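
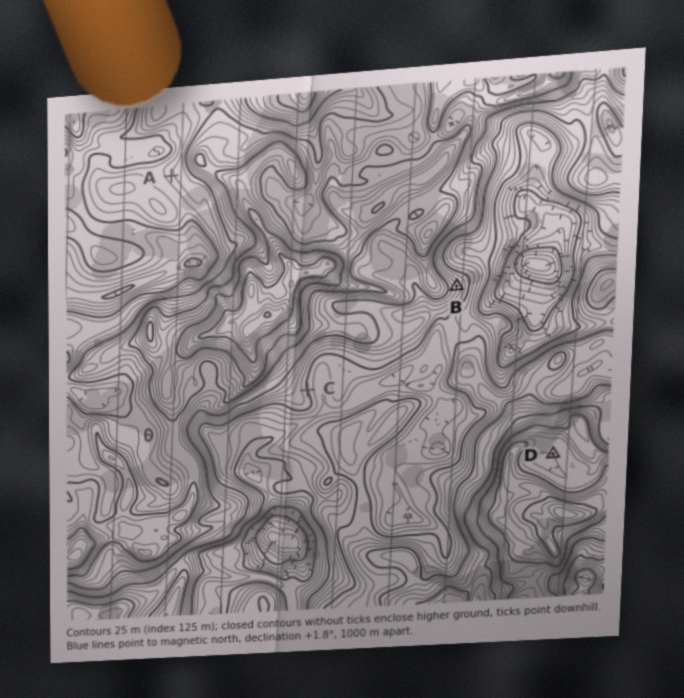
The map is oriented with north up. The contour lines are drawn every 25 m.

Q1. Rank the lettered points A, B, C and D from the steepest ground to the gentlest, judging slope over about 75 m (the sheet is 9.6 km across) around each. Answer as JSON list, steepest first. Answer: ["B", "C", "A", "D"]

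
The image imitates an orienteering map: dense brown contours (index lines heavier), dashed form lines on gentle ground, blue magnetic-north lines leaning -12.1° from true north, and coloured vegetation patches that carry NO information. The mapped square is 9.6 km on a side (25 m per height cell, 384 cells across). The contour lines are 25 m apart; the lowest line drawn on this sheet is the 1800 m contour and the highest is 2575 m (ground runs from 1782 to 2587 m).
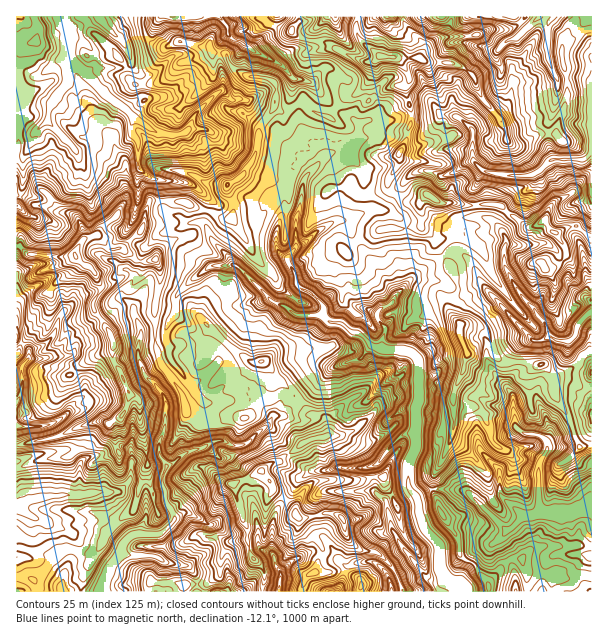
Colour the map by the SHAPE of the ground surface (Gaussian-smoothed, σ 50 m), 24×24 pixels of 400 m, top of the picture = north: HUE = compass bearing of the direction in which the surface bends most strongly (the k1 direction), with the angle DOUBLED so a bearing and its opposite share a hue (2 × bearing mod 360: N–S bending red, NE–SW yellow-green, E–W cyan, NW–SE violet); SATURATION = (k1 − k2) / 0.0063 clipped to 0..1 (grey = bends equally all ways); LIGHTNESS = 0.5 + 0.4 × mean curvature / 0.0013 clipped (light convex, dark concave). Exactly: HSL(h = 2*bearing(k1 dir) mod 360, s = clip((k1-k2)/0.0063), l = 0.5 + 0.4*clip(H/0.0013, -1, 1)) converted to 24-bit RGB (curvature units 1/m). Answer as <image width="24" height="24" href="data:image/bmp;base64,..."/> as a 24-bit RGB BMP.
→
<image width="24" height="24" href="data:image/bmp;base64,Qk32BgAAAAAAADYAAAAoAAAAGAAAABgAAAABABgAAAAAAMAGAAATCwAAEwsAAAAAAAAAAAAAjKm6ikyGwKVqJFJVW2Ki3O/vqrDe11/fmxi/gpUsRv8zVI3e5Y2yLIfg4/DbABXcyajuRxtgJA8W1fbYTChrocqNlaK1ioyxX5RcvJayX4Gp1paLGGJV9VAMghQfLms0tTqh2/TSLQAzRscXuMdEZi0mAPxMtvfh6wBgDwot2PjTKmNTw4XGxJ+yW56HlXtLbpCTemZTdU9Sy6aeRnchUF8LDlpN8tX2TA9+9+y7JAiR7eTTN1tj4PTPFCcMPgYkSOlaOAwqv+iuWXWgGkMos7WDgmKXo2mpbWc6V7Kpaq25dH+u5rzbhP+eGAcsOx4UgjOiy+t7LdHRz/PXOGzi1+vz4afqIk7/Gwky1fbakYy/ZQ41p1g0SHYpbl45T20+amxSWVlAb2ctNTkXEVIQ+frROQSaTnOf1+7036joueO4Gkww4ipKNIzsoz7w4/fUHAgr1+x6JA8Vy+K2UR+KEVeV7trJMkhSvJAyRrG2MTjJkzW4KMv43fmsADMeEvApjecaZIqy4qzF1326dWotLywEITwG9d8ABxgs9dvWP2uSwhVtse7ADTJhrInt4oi+/zPjwGX43provkuoCYt0wfGlmgD+061wFjMAKkwFIkgSu8N83cDnurfd3Z6vEWT/AQwy2Lyn4c+0NNvWIH1JugAMDholpuyw2oDWb8AwD0IZR3nM+W+84vLZAwM5jcCtgHKo1LDUOlytVoxHZrSKt0lu3nhvJ/UsBgwtslxW4dOXlc54GAkq9+fUadO2pIJQCR08xpemSm2NOjhW2vbVNAgpS++Ee0BlmH2Uf35tmpF9lsSwP2FcdHKr6r7u5bNZEgw8SH+d7tHBZahrNxFKeLxjssihWn2qCEt5Zps80WSmZ2G2xu+lQQxuUrzFq6aLXHd5gprEzOnSWkRXonBMDSwHJqAY3UyQYw1lHnyf8OTGPDSDm9He2dzxlbfj54O23yOCS9KaRINKp8p636jKHq64T0OEpnFxjcazTnZooqdknJbKpsLd5b/xZwQKmgFOko8qJWFV3u/MWo69VapbMjIBMxoADdQdSiqIS74tcUilsu2qczVkz8R+JjpPs9elfVRbWZJljdCZLg8FNycAhSAGo/+VAA8z6cXUUHiwx+e6pIO6YwA7kADn6vnOBX9oEVFz6H6XIEI46tuJL1JzgbFOOX5rl7NiqISngtiVMwAGV//9ZQYrg9SOwaC7HV9wRatCl6d9n55oVhYwMv+vagkw2/OraisXDUOzQVTwtNjlv+J6biJbrcfrXZWyN3EjYZMUOgQW1fbcHwIx3+zhnHuLcpmSm3egUX2Nc5Nkpo2AlNWCHgUx2+Pw36XmTnTr0fX6OEWc88/TjWDTj6LuMJoiqEuXkq27hSuOu9/IZBFWAKaJrthiuZ+9oFiQkXprWHtXebeIZV6MvcihDwtIVVsd5udnzxTfUAUEnH0hnvWwwCG5AIGa9b69ZkA9lVc5jJ3Ffa+CmUypAUeD5M2eZH9HWIhmsmWSwXt1bFs5SGI4eEg+V9nSp6fqi+6VP4TdMIHprOm+YUQuIDVK+uTRFFr/oZjgxiOO0G9bYntJf2mEIzSSzMWihnyecHCkZ7COmqXZ0934nbbzt8LvwKjeHzlM87bAKUPiMquzs3NoRDZaS3BQ5+aYPAA+HPqlbb/jcLjP9tXmWG94qHSLNXtblJJ4bEhkzZt1GoYnto4PgOY/MAoDKyUIDi0GN4UpujEqQ59Gs6J0WSFNe5l3rtZfHY96amw8l0xYai1IsHVEvJBygHV6eW2MbnlgXZiXbJO+2rKBsjpOsCmjdlfN2vHnvZ7QIDS0E6+ewbV3Jy+EiJ62l7SnpUCtcyUmysNDBzMefzQ1UsOky3+FZ4l9lGybeLGKUHtWRlxm4NyNM2dQeRc8H1Ifyuq6Z1qJ1bVyKx9NxreaLVRUeqp2kFZFeC42NJtYv3RA4UQvCZA4X0kW09Z0UmW7g2qxp3CJs2GIbT98vN2FYyUpVTBtxffUpEd7dX1qNUy3UUCOpK1gmFy5dntEbDZVd8WYq03Dx4DAg1NkOSDY2PDz1/H0LwQVWncoaEo8s2pQHmQ36iJDc9iHZufq2fHyliKvlryunxSZoFODt6CgaKapb0+bd6TEUCmXxpTGfY7lnKnk0vnnMAUDKwsIY71PnX/QfKTmrNzy2eDyrZXjjcbirYMrKB8LFHZR2Y+GfSDDek5PtK+Ef0mEVGOmv208XjVpXeWIib44KCkKNAAM8obAktPq9dbuXtndNhJAsuyALxdbrOF7gCcuXT7z+5ioXA26oNEZMVWkxJC9"/>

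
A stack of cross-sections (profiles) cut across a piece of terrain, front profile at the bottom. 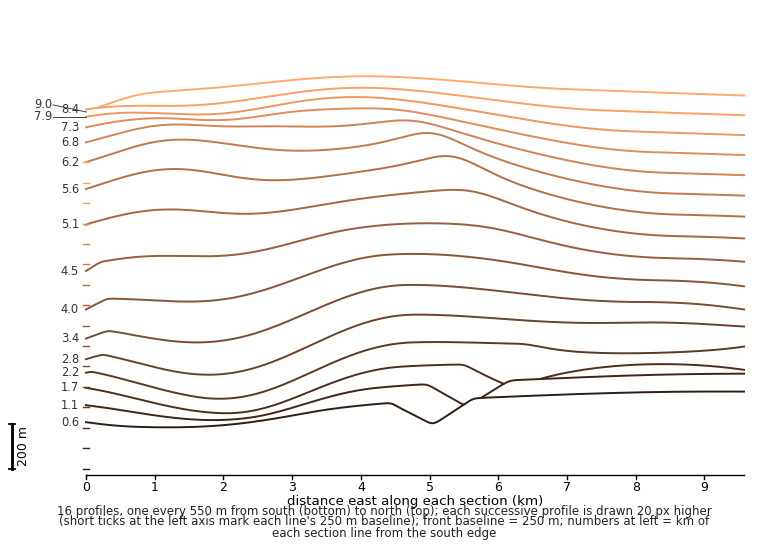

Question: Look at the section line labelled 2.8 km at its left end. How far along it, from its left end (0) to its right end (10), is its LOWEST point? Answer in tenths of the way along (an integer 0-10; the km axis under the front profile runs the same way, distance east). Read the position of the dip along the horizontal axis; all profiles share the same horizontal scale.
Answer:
2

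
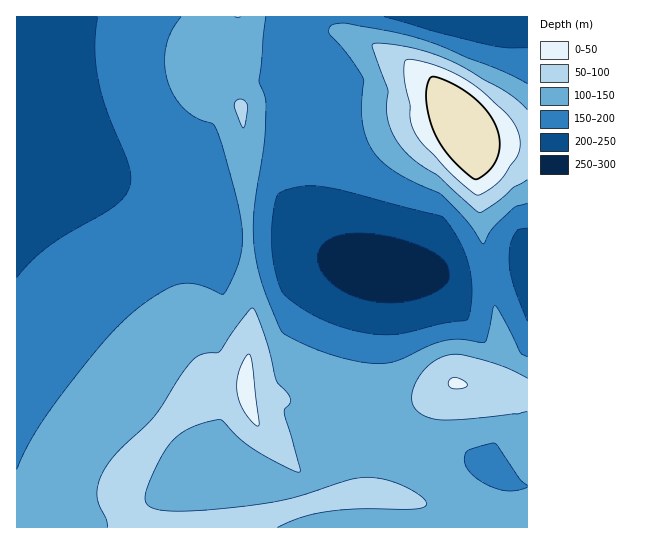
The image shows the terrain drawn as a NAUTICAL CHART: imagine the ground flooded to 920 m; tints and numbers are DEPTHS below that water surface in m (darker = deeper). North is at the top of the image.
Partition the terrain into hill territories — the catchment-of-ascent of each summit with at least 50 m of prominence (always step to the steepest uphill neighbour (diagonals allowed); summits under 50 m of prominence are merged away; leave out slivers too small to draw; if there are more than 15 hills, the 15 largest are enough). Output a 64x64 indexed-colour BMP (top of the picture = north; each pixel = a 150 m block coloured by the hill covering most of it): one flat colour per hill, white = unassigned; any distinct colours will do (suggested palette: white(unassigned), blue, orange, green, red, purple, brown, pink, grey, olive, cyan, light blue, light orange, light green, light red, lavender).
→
<image width="64" height="64" href="data:image/bmp;base64,Qk12CAAAAAAAAHYAAAAoAAAAQAAAAEAAAAABAAQAAAAAAAAIAAATCwAAEwsAABAAAAAAAAAA////ALR3HwAOf/8ALKAsACgn1gC9Z5QAS1aMAMJ34wB/f38AIr28AM++FwDox64AeLv/AIrfmACWmP8A1bDFABERERERERERERERERERERERERERERERERERERERERERERERERERERERERERERERERERERERERERERERERERERERERERERERERERERERERERERERERERERERERERERERERERERERERERERERERERERERERERERERERERERERERERERERERERERERERERERERERERERERERERERERERERERERERERERERERERERERERERERERERERERERERERERERFBERERERERERERERERERERERERERERERERERERERERREERERERERERERERERERERERERERERERERERERERERREQRERERERERERERERERERERERERERERERERERERERRERBERERERERERERERERERERERERERERERERFEREREREREERERERERERERERERERERERERERERERERREREREREREQRERERERERERERERERERERERERERERERRERERERERERBERERERERERERERERERERERERERERERFEREREREREREERERERERERERERERERERERERERERERFEREREREREREQREREREREREREREREREREREREREREREURERERERERERBERERERERERERERERERERERERERERERREREREREREREERERERERERERERERERERERERERERERREREREREREREQRERERERERERERERERERERERERERERFERERERERERERBEREREREREREREREREREREREREREREUREREREREREREERERERERERERERERERERERERERERERREREREREREREQRERERERERERERERERERERERERERERFERERERERERERBEREREREREREREREREREREREREREREUREREREREREREERERERERERERERERERERERERERERERREREREREREREQRERERERERERERERERERERERERERERFERERERERERERBEREREREREREREREREREREREREREREUREREREREREREERERERERERERERERERERERERERERERFEREREREREREQREREREREREREREREREREREREREREREURERERERERERBERERERERERERERERERERERERERERERREREREREREREERERERERERERERERERERERERERERERFEREREREREREQREREREREREREREREREREREREREREREURERERERERERBERERERERERERERERERERERERERERERREREREREREREERERERERERERERERERERERERERERERFERERCIiREREQREREREREREREREREREREREREREREREiIiIiIiIiIiJBEREREREREREREREREREREREREREiIiIiIiIiIiIiIiERERERERERERERERERERERERETMiIiIiIiIiIiIiIiIREREREREREREREREREREREREzMiIiIiIiIiIiIiIiIhERERERERERERERERERERETMzMiIiIiIiIiIiIiIiIiEREREREREREREREREzMzMzMzMiIiIiIiIiIiIiIiIiIRERERERERERERERETMzMzMzMyIiIiIiIiIiIiIiIiIhERERERERERERERERMzMzMzMzIiIiIiIiIiIiIiIiIiERERERERERERERETMzMzMzMzIiIiIiIiIiIiIiIiIiIRERERERERERETMzMzMzMzMzMiIiIiIiIiIiIiIiIiIhERERERERETMzMzMzMzMzMzMyIiIiIiIiIiIiIiIiIiERERERERMzMzMzMzMzMzMzMzIiIiIiIiIiIiIiIiIiIRERERETMzMzMzMzMzMzMzMzMiIiIiIiIiIiIiIiIiIhEREREzMzMzMzMzMzMzMzMzMyIiIiIiIiIiIiIiIiIiERERMzMzMzMzMzMzMzMzMzMzIiIiIiIiIiIiIiIiIiIiIiMzMzMzMzMzMzMzMzMzMzMiIiIiIiIiIiIiIiIiIiIiIzMzMzMzMzMzMzMzMzMzMyIiIiIiIiIiIiIiIiIiIiIjMzMzMzMzMzMzMzMzMzMzIiIiIiIiIiIiIiIiIiIiIiMzMzMzMzMzMzMzMzMzMzMyIiIiIiIiIiIiIiIiIiIiIzMzMzMzMzMzMzMzMzMzMzIiIiIiIiIiIiIiIiIiIiIjMzMzMzMzMzMzMzMzMzMzMiIiIiIiIiIiIiIiIiIiIjMzMzMzMzMzMzMzMzMzMzMyIiIiIiIiIiIiIiIiIiIiMzMzMzMzMzMzMzMzMzMzMzMiIiIiIiIiIiIiIiIiIiIzMzMzMzMzMzMzMzMzMzMzMyIiIiIiIiIiIiIiIiIiIjMzMzMzMzMzMzMzMzMzMzMzIiIiIiIiIiIiIiIiIiIiMzMzMzMzMzMzMzMzMzMzMzMiIiIiIiIiIiIiIiIiIiIzMzMzMzMzMzMzMzMzMzMzMiIiIiIiIiIiIiIiIiIiIjMzMzMzMzMzMzMzMzMzMzMiIiIiIiIiIiIiIiIiIiIiIzMzMzMzMzMzMzMzMzMzMiIiIiIiIiIiIiIiIiIiIiIjMzMzMzMzMzMzMzMzMzMyIiIiIiIiIiIiIiIiIiIiIiMzMzMzMzMzMzMzMzMzMyIiIiIiIiIiIiIiIiIiIiIiIzMzMzMzMzMzMzMzMzMzIiIiIiIiIiIiIiIiIiIi"/>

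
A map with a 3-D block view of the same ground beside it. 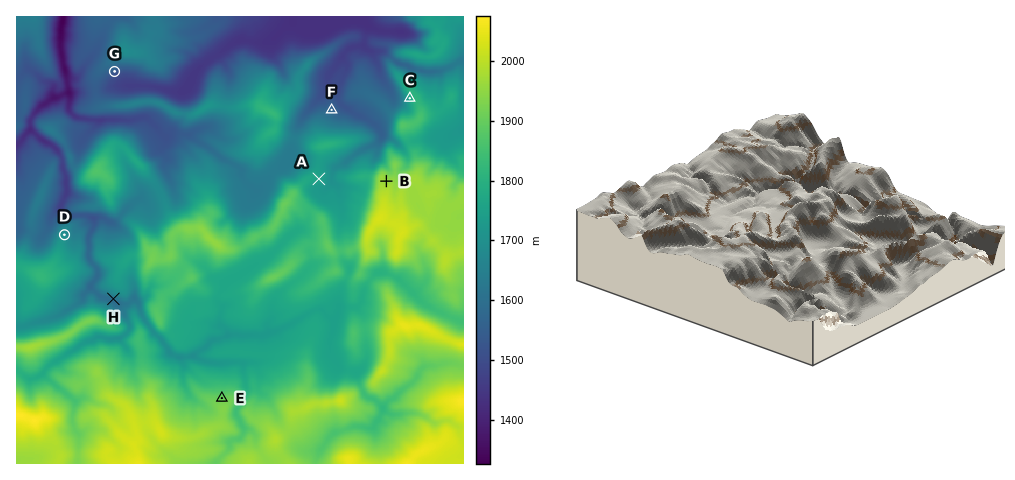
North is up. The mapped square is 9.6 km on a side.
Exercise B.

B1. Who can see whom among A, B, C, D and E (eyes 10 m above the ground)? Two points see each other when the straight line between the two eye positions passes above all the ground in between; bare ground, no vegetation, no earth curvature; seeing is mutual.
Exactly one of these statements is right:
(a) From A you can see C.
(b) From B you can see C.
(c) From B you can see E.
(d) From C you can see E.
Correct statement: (a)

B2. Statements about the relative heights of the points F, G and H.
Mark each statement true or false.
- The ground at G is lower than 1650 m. true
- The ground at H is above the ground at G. true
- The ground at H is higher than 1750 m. false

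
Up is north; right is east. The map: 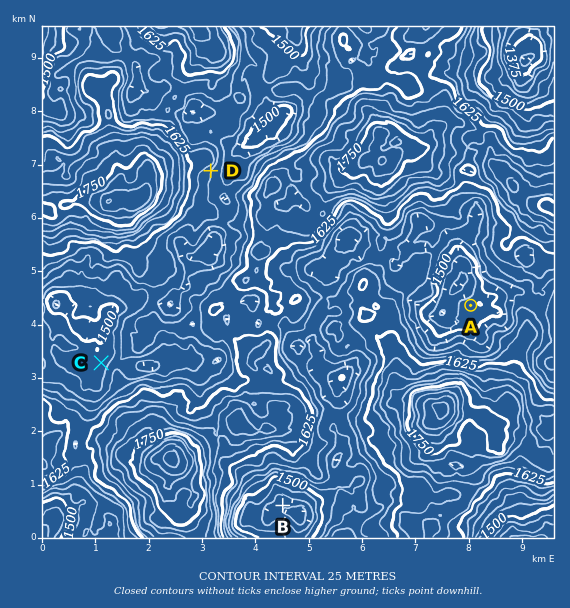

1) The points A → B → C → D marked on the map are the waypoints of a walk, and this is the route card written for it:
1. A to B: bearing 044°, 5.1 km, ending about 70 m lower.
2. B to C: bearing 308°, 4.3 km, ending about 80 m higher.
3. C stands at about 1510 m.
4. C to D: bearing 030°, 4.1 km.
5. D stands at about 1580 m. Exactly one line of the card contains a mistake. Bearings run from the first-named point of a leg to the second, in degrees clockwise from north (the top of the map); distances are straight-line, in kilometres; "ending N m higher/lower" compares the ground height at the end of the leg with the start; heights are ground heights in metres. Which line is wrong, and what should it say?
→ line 1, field bearing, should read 223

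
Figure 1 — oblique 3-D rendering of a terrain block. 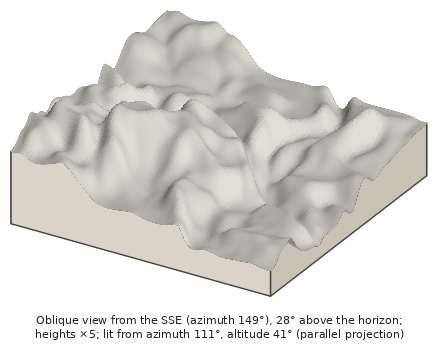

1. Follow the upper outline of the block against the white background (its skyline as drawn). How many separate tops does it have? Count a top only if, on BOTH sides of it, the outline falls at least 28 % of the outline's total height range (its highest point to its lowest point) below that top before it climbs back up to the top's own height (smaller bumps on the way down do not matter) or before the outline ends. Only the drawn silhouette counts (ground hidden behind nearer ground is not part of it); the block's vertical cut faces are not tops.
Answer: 1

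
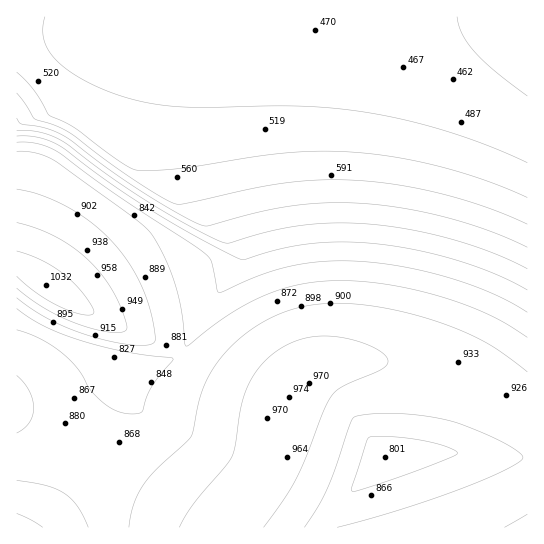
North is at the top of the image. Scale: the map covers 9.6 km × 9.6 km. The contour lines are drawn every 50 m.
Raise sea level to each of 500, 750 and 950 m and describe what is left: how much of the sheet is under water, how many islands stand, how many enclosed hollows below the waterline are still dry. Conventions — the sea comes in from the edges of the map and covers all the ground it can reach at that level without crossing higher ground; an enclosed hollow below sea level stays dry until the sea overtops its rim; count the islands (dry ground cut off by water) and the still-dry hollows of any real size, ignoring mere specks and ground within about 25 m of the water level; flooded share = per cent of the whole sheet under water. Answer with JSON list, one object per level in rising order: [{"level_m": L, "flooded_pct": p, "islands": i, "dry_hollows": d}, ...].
[{"level_m": 500, "flooded_pct": 18, "islands": 0, "dry_hollows": 0}, {"level_m": 750, "flooded_pct": 41, "islands": 0, "dry_hollows": 0}, {"level_m": 950, "flooded_pct": 91, "islands": 0, "dry_hollows": 0}]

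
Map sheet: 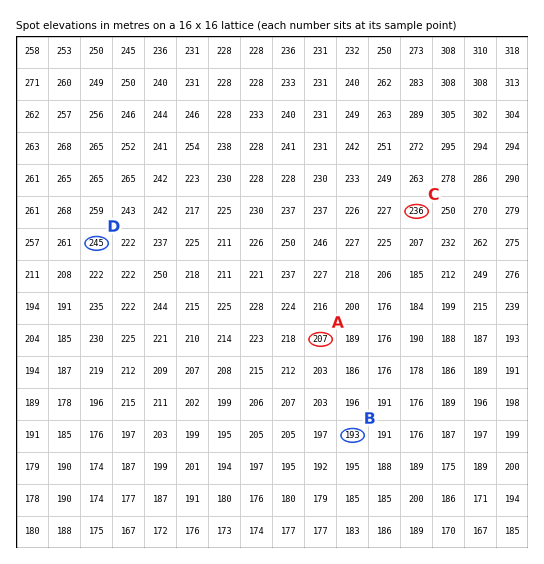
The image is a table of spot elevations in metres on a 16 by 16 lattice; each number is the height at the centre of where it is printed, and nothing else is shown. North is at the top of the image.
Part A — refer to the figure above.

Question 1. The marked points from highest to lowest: D C A B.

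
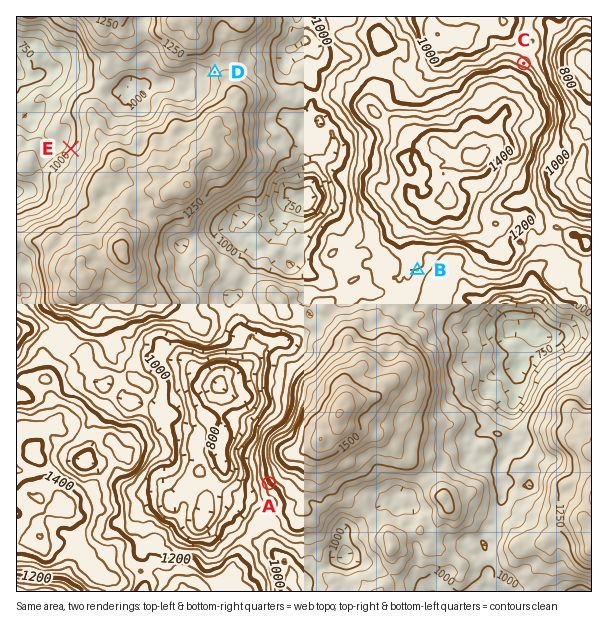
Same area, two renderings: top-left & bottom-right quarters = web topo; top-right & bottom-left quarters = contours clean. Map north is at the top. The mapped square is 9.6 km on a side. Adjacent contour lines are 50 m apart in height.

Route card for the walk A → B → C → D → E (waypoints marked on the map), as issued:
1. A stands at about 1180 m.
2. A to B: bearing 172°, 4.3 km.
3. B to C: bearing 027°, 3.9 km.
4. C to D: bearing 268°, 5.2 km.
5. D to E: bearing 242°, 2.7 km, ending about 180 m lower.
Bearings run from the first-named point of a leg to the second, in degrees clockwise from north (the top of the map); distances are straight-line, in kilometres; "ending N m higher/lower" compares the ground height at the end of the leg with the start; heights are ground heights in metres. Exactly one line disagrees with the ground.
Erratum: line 2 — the bearing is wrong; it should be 035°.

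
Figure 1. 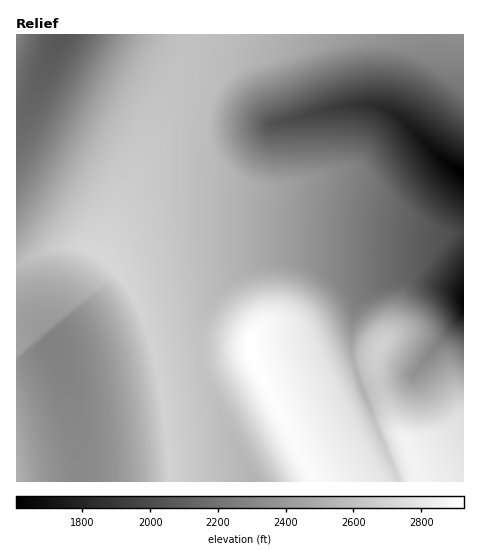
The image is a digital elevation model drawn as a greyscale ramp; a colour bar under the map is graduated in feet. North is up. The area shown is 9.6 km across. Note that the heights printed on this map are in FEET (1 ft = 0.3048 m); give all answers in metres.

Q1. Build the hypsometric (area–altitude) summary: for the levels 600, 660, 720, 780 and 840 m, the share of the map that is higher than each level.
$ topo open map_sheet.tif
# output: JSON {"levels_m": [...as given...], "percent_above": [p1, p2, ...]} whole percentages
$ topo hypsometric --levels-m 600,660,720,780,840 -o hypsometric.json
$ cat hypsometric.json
{"levels_m": [600, 660, 720, 780, 840], "percent_above": [95, 85, 65, 43, 11]}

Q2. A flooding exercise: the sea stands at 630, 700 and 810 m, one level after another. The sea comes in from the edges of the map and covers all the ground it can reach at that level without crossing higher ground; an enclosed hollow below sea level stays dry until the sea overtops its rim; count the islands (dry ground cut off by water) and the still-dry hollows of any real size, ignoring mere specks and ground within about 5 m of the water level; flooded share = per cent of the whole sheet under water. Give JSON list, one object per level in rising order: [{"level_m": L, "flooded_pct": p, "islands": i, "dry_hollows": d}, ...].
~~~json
[{"level_m": 630, "flooded_pct": 9, "islands": 0, "dry_hollows": 0}, {"level_m": 700, "flooded_pct": 24, "islands": 0, "dry_hollows": 1}, {"level_m": 810, "flooded_pct": 80, "islands": 1, "dry_hollows": 0}]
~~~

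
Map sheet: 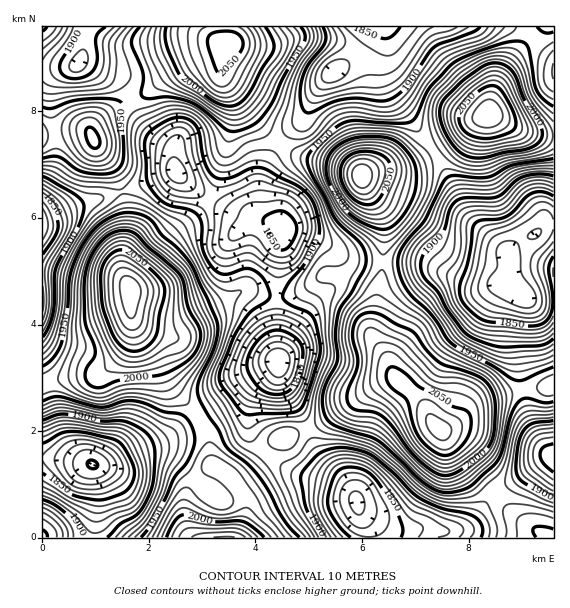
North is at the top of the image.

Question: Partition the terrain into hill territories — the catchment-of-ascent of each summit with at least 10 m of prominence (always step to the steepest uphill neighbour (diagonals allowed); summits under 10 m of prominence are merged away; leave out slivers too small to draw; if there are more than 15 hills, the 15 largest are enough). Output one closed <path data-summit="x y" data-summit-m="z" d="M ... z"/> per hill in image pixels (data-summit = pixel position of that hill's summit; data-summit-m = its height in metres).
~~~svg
<path data-summit="131 289" data-summit-m="2096" d="M176 171l-32 14-76 24-26 11 1 238 21 1 28 6 15 0 8-3 26-15 22-6 41-22 35-22 13-14 19-12 7-8-1-83 6-49-1-3-22-10-16 0-8-3-40-25z"/><path data-summit="440 429" data-summit-m="2074" d="M319 241l-4 0 12 6 6 9-2 28-22 27-31 49 4 23 19 30 16 38 33 36 9 22 6 6 26 14 12 2 14-2 35 2 16-5 9-9 16-24 20-11 30-21 11-4-9-9-14-24-10-43-4-44 6-40-18-11-32-3-46-20-78-4z"/><path data-summit="361 176" data-summit-m="2088" d="M383 26l-11 0-3 13-7 10-39 32-10 16-10 23-18 16-11 15-12 26 0 36 7 8 11 5 3 5-6 49 0 64 2 15 30-48 20-22 4-10 0-23-3-5-22-14 16 6 25 16 78 4 46 20 28 2 10 3-2-4 1-25-3-6-41-40-28-56-27-38-14-18-10-17-2-7 1-42z"/><path data-summit="227 47" data-summit-m="2059" d="M371 26l-280 0-5 10-3 17-4 10 41 19 6 6 12 27 9 13 26 20 1 20 3 5 14 13 45 29 32 6-7-12 0-25 8-24 16-24 18-16 10-23 10-16 39-32 7-10z"/><path data-summit="488 115" data-summit-m="2079" d="M512 26l-129 1 3 8-1 42 9 20 44 60 28 56 42 42 1-3 12-11 15-7 8-8 10-2 0-165-26-25z"/><path data-summit="227 537" data-summit-m="2041" d="M276 366l-24 17-19 18-29 18-41 22-22 6-26 15-8 3-14 0 4 20 0 27-4 25 275 1 1-6-8-16-4-16-6-7-16-10-34-8-12-5-24-16-12-14-4-9 1-27 5-12 20-20z"/><path data-summit="93 139" data-summit-m="2003" d="M84 63l-5 0-8 4-29 4 1 148 25-10 76-24 31-14-2-23-26-20-9-13-12-27-6-6-15-5z"/><path data-summit="551 537" data-summit-m="1953" d="M553 458l-10 3-30 21-20 11-16 24-9 9-9 4-64 0-30-15-5-5-1 2 8 16 2 10 184 0z"/><path data-summit="285 437" data-summit-m="1938" d="M279 366l-4 6-20 20-4 8-2 9 0 22 4 9 12 14 24 16 12 5 34 8 18 12 1-2-8-12-20-18-9-12-16-38-19-30z"/><path data-summit="553 385" data-summit-m="1966" d="M525 297l-2 0-6 40 4 44 10 43 14 24 8 7 1-154-19 0z"/><path data-summit="43 537" data-summit-m="1952" d="M52 458l-10 1 0 78 50 1 5-26 0-27-3-18-3-4z"/><path data-summit="43 27" data-summit-m="1952" d="M89 26l-46 0-1 43 9 1 25-4 6-9z"/>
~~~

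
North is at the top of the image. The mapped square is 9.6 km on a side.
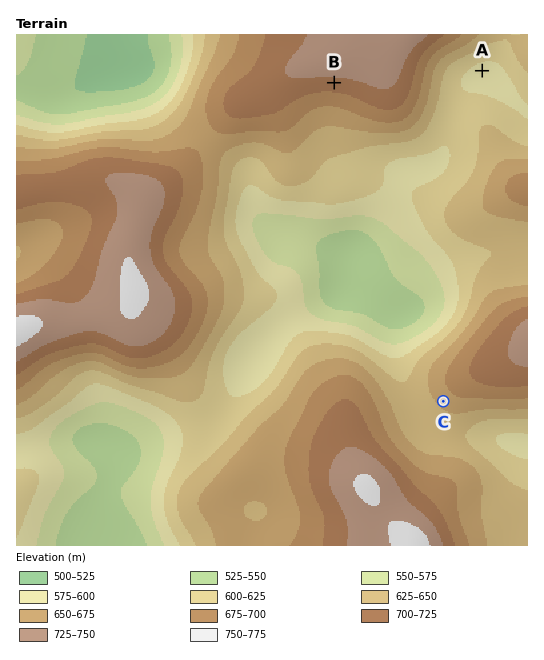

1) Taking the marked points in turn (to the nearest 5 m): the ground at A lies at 590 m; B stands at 715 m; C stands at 660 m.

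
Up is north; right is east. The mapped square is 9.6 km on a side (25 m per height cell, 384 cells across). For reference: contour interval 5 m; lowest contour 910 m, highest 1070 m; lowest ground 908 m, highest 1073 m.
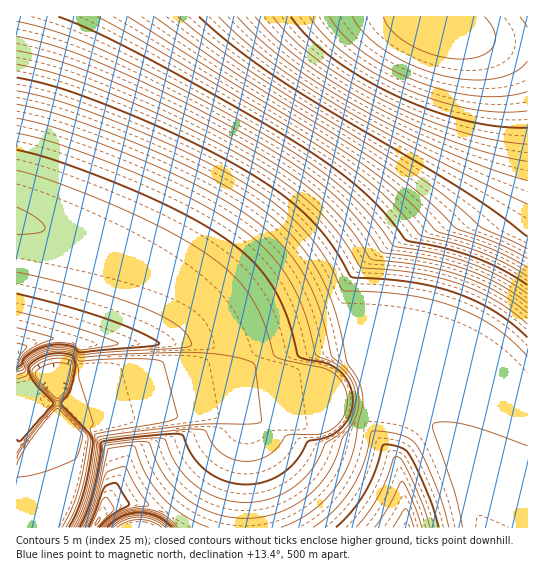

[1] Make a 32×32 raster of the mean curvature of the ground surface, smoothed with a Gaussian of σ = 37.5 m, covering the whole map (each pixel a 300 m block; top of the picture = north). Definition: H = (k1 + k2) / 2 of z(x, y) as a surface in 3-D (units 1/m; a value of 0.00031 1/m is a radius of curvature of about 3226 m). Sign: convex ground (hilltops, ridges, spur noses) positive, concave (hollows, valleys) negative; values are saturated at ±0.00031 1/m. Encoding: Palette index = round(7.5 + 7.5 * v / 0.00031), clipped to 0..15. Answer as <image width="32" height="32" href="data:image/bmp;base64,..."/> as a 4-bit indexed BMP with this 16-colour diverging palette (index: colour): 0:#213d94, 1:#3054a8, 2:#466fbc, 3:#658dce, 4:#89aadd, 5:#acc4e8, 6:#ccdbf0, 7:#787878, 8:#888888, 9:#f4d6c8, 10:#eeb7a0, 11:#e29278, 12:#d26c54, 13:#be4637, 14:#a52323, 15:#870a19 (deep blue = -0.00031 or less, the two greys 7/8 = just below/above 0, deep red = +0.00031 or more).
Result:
<image width="32" height="32" href="data:image/bmp;base64,Qk12AgAAAAAAAHYAAAAoAAAAIAAAACAAAAABAAQAAAAAAAACAAATCwAAEwsAABAAAAAAAAAAlD0hAKhUMAC8b0YAzo1lAN2qiQDoxKwA8NvMAHh4eACIiIgAyNb0AKC37gB4kuIAVGzSADdGvgAjI6UAGQqHAHdSzwAMp3d3d3d3d5d3d3d4c1/v6Xd3d3d3d3iXd3d3eHQ+h3d3d3d3d3d4l3d3eHeGPYd3d3d3d3d3eJd3eIg3hy2Yd3d3d3d3d3mHd3eHpYcdm7uYd3eIiJeYh3d3iKZjxVREZ3d3dnVah3d3d4iMbYd3d3d3d4iHSXd3d3iIfAuHeHd3iHh3h0qIiId4h4B2d3d4h3d3d3VLiId3h3eREVREVVZ3d3iIqHd3d3d3zc3cy7qpiHd3d4h3d3d3d3iId3d3d3d3d3eId3d3d3d3d3d3d3d3d3d3h3d3d3d3d3d3d3d3d3d3d4d3d3d3d3d3d3d3d3d3d3eHd3d3d3d3d3d3d3d3d3d3eId3d3d4d3d3d3d3d3d3d3eJh3d4iHd3d3d3d3d3d3d3eImZiIh3d3d3d3d3d3d3d3d3eIh3d3d3d3d3d3d3d3d3d3d3d3d3d3d3d3d3d3d3d3d3d3d3d3d3d3d3d3d3d3d3d3d3d3d3d3d3d3d3d3d3d3d3iHd3d3d3d3d3d3d3d4iIiIh3d3d3d3d3d3d3eIiIiIiId3d3d3d3d3d3iIiIiIiIiHd3d3d3d3eIiIiIiIiIiIh3d3iIiIiIiIiIiIiIiIiId3eIiIiIiIiIiIiIiIiIiIiIiIiIiIiIiIiIiIiIiIiIiIiIiIiIiIiIiIiIiIiI"/>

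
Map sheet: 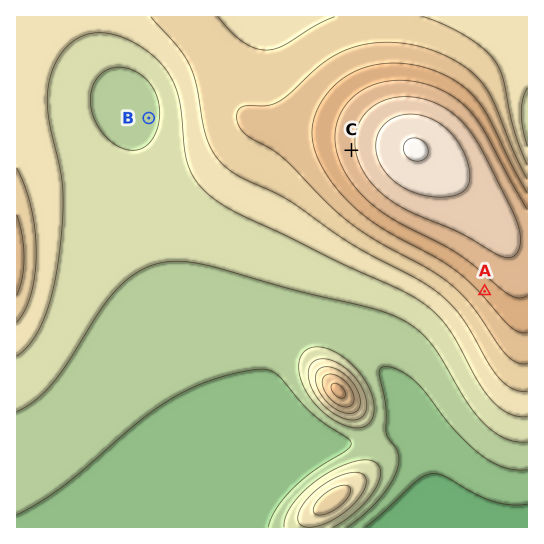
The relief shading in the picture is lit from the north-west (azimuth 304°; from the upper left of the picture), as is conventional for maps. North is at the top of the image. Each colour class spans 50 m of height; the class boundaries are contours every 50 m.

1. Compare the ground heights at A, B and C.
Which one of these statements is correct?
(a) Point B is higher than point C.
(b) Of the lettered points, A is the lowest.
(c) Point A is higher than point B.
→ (c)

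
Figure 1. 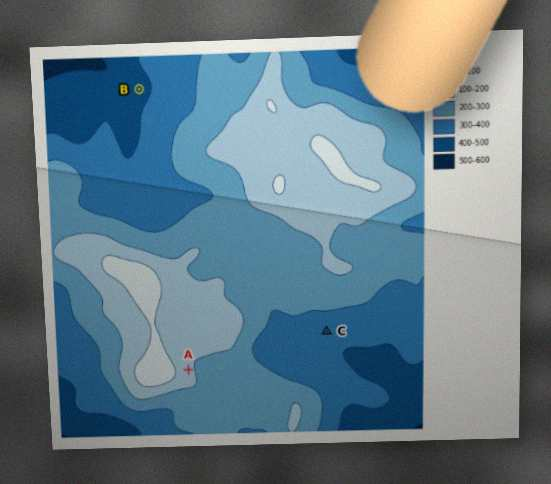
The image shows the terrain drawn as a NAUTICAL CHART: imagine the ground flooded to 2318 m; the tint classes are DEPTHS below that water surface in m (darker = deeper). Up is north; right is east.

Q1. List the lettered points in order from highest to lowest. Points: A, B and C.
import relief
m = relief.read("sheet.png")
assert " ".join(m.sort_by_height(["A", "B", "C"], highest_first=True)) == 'A C B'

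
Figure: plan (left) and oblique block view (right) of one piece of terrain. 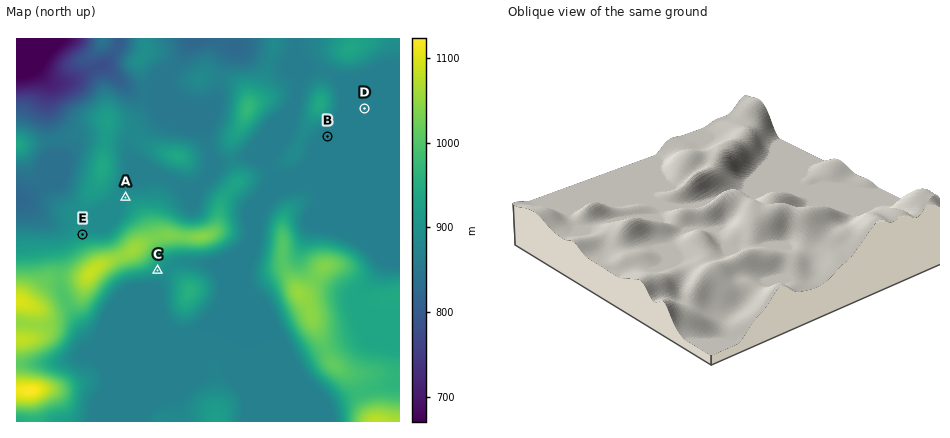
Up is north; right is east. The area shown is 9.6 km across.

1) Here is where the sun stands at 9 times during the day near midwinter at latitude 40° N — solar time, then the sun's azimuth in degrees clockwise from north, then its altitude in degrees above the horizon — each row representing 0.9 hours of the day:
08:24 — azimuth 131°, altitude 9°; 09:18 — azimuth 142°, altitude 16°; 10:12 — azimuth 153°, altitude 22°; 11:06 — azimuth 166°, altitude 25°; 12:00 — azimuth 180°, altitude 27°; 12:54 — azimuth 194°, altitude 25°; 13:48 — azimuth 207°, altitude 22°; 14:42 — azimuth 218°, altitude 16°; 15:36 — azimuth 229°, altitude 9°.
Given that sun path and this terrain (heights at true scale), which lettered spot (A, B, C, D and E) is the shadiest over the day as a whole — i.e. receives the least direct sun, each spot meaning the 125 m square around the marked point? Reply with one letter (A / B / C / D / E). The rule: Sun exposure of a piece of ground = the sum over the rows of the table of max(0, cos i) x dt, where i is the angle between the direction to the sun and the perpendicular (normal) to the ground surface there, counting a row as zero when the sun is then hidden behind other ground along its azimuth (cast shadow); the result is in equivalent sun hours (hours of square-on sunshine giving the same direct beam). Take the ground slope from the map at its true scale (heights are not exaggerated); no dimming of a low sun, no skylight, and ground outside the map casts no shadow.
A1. E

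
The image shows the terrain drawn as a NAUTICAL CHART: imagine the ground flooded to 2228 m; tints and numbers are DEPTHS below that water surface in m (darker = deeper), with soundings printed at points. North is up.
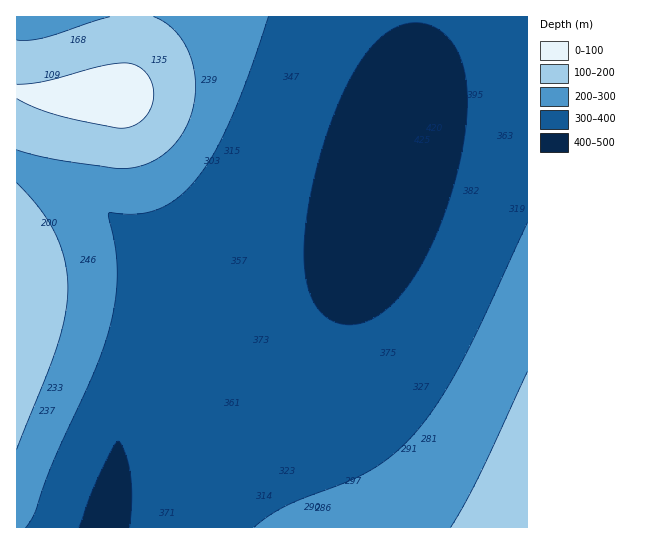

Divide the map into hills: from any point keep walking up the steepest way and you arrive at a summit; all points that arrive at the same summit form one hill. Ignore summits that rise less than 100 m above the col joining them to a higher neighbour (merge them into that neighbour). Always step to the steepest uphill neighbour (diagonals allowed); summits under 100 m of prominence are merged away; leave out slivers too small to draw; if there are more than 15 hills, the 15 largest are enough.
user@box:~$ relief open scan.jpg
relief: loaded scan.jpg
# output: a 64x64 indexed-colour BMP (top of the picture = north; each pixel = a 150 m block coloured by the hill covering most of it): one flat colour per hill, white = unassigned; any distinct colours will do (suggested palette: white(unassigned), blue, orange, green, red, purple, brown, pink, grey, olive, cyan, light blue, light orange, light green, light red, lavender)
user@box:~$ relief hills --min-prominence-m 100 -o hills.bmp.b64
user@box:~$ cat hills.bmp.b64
<image width="64" height="64" href="data:image/bmp;base64,Qk12CAAAAAAAAHYAAAAoAAAAQAAAAEAAAAABAAQAAAAAAAAIAAATCwAAEwsAABAAAAAAAAAA////ALR3HwAOf/8ALKAsACgn1gC9Z5QAS1aMAMJ34wB/f38AIr28AM++FwDox64AeLv/AIrfmACWmP8A1bDFADMzMzMzERERERERERERERERERERERERERERERERERERMzMzMzMREREREREREREREREREREREREREREREREREREzMzMzMxERERERERERERERERERERERERERERERERERETMzMzMzMRERERERERERERERERERERERERERERERERERMzMzMzMxEREREREREREREREREREREREREREREREREREzMzMzMzERERERERERERERERERERERERERERERERERETMzMzMzMxERERERERERERERERERERERERERERERERERMzMzMzMzEREREREREREREREREREREREREREREREREREzMzMzMzMRERERERERERERERERERERERERERERERERETMzMzMzMxERERERERERERERERERERERERERERERERERMzMzMzMzMREREREREREREREREREREREREREREREREREzMzMzMzMxERERERERERERERERERERERERERERERERETMzMzMzMzMRERERERERERERERERERERERERERERERERMzMzMzMzMyEREREREREREREREREREREREREREREREREzMzMzMzMzIhERERERERERERERERERERERERERERERETMzMzMzMzMiIhERERERERERERERERERERERERERERERMzMzMzMzMyIiIhEREREREREREREREREREREREREREREzMzMzMzMzMiIiIhERERERERERERERERERERERERERETMzMzMzMzMyIiIiIhERERERERERERERERERERERERERMzMzMzMzMzIiIiIiIhEREREREREREREREREREREREREzMzMzMzMzMiIiIiIiIhERERERERERERERERERERERETMzMzMzMzMyIiIiIiIiIhERERERERERERERERERERERMzMzMzMzMzMiIiIiIiIiIhEREREREREREREREREREREzMzMzMzMzMyIiIiIiIiIiIRERERERERERERERERERETMzMzMzMzMzIiIiIiIiIiIiIRERERERERERERERERERMzMzMzMzMzMiIiIiIiIiIiIiEREREREREREREREREREzMzMzMzMzMyIiIiIiIiIiIiIhERERERERERERERERETMzMzMzMzMzIiIiIiIiIiIiIiIhERERERERERERERERMzMzMzMzMzMiIiIiIiIiIiIiIiIREREREREREREREREzMzMzMzMzMiIiIiIiIiIiIiIiIhERERERERERERERETMzMzMzMzMyIiIiIiIiIiIiIiIiIRERERERERERERERMzMzMzMzMzIiIiIiIiIiIiIiIiIiEREREREREREREREzMzMzMzMzMiIiIiIiIiIiIiIiIiIRERERERERERERETMzMzMzMzMyIiIiIiIiIiIiIiIiIiERERERERERERERMzMzMzMzMyIiIiIiIiIiIiIiIiIiIREREREREREREREzMzMzMzMzIiIiIiIiIiIiIiIiIiIiERERERERERERETMzMzMzMzIiIiIiIiIiIiIiIiIiIiIRERERERERERERMzMzMzMzMiIiIiIiIiIiIiIiIiIiIhEREREREREREREzMzMzMzMiIiIiIiIiIiIiIiIiIiIiIRERERERERERETMzMzMzMyIiIiIiIiIiIiIiIiIiIiIhERERERERERERMzMzMzMiIiIiIiIiIiIiIiIiIiIiIiEREREREREREREzMzMzIiIiIiIiIiIiIiIiIiIiIiIiIhERERERERERETMzMyIiIiIiIiIiIiIiIiIiIiIiIiIiERERERERERERMzMiIiIiIiIiIiIiIiIiIiIiIiIiIiIREREREREREREzIiIiIiIiIiIiIiIiIiIiIiIiIiIiIhERERERERERESIiIiIiIiIiIiIiIiIiIiIiIiIiIiIiIRERERERERERIiIiIiIiIiIiIiIiIiIiIiIiIiIiIiIhEREREREREREiIiIiIiIiIiIiIiIiIiIiIiIiIiIiIiERERERERERESIiIiIiIiIiIiIiIiIiIiIiIiIiIiIiIRERERERERERIiIiIiIiIiIiIiIiIiIiIiIiIiIiIiIiEREREREREREiIiIiIiIiIiIiIiIiIiIiIiIiIiIiIiIRERERERERESIiIiIiIiIiIiIiIiIiIiIiIiIiIiIiIhERERERERERIiIiIiIiIiIiIiIiIiIiIiIiIiIiIiIiIREREREREREiIiIiIiIiIiIiIiIiIiIiIiIiIiIiIiIhERERERERESIiIiIiIiIiIiIiIiIiIiIiIiIiIiIiIiERERERERERIiIiIiIiIiIiIiIiIiIiIiIiIiIiIiIiIhEREREREREiIiIiIiIiIiIiIiIiIiIiIiIiIiIiIiIiIRERERERESIiIiIiIiIiIiIiIiIiIiIiIiIiIiIiIiIiERERERERIiIiIiIiIiIiIiIiIiIiIiIiIiIiIiIiIiIhEREREREiIiIiIiIiIiIiIiIiIiIiIiIiIiIiIiIiIiIRERERESIiIiIiIiIiIiIiIiIiIiIiIiIiIiIiIiIiIiERERERIiIiIiIiIiIiIiIiIiIiIiIiIiIiIiIiIiIiIiEREREiIiIiIiIiIiIiIiIiIiIiIiIiIiIiIiIiIiIiIiIRESIiIiIiIiIiIiIiIiIiIiIiIiIiIiIiIiIiIiIiIiIi"/>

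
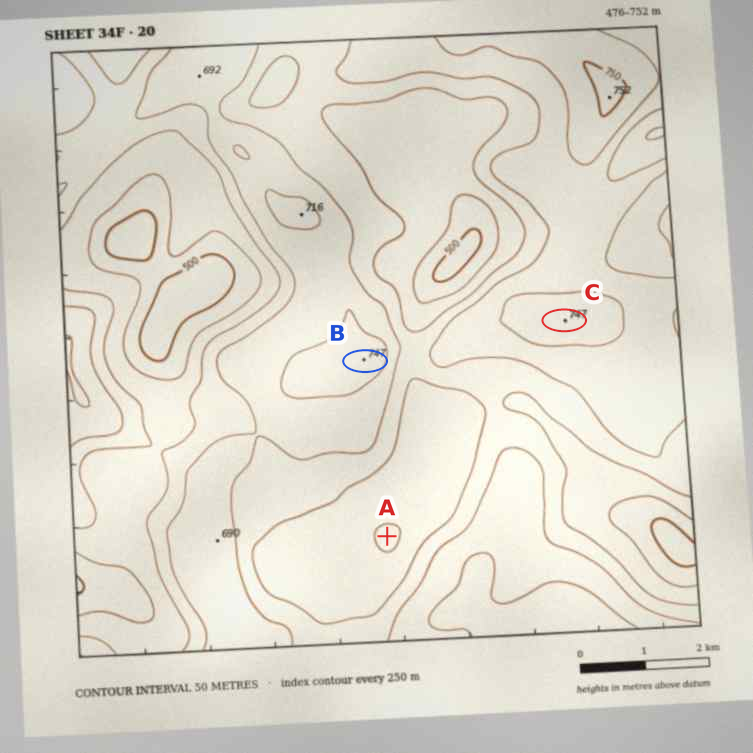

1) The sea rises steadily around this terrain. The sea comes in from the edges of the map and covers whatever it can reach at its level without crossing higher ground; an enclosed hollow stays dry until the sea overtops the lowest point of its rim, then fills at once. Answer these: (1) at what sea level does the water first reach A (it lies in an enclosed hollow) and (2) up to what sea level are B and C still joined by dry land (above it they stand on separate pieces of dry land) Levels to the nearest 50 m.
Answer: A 600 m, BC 650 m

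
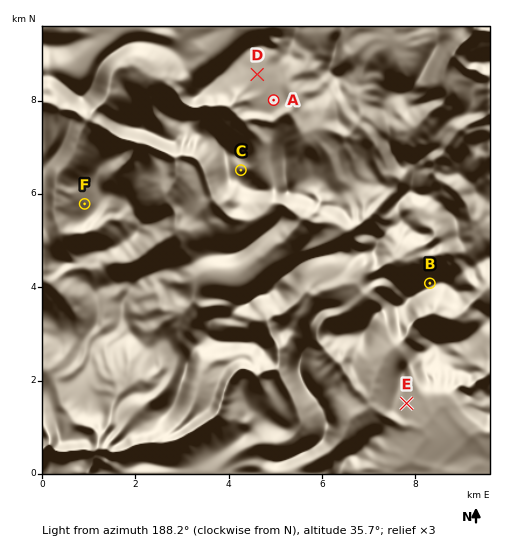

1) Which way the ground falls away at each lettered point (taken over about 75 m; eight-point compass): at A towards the W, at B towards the NW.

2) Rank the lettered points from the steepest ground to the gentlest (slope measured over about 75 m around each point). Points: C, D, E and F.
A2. F C E D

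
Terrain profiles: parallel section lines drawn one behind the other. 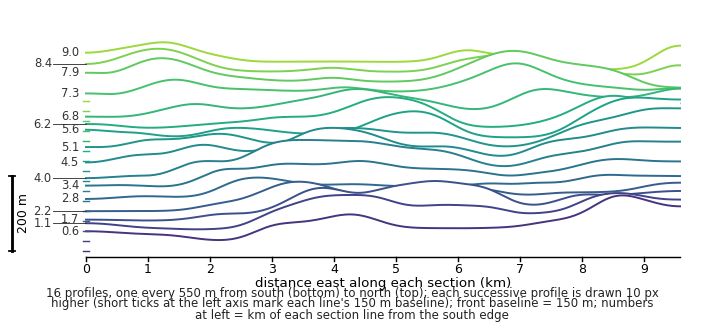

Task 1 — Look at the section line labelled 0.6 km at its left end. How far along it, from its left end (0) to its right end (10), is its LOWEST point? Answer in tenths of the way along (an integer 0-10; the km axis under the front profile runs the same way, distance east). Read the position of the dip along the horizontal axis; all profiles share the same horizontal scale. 2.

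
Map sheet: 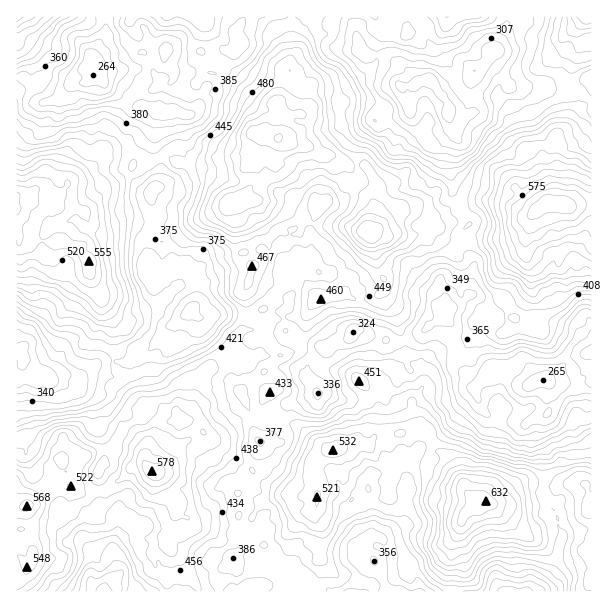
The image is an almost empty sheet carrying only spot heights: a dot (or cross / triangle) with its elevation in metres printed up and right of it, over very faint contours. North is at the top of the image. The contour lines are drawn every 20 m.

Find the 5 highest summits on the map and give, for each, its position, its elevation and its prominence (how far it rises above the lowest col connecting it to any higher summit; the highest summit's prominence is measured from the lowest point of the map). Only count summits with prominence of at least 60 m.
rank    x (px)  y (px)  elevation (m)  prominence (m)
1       546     203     639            376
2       486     501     632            226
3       278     138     583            154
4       371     233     579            81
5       152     471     578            161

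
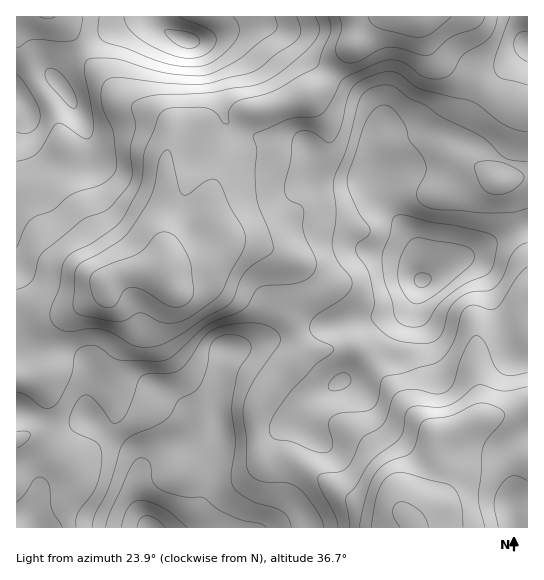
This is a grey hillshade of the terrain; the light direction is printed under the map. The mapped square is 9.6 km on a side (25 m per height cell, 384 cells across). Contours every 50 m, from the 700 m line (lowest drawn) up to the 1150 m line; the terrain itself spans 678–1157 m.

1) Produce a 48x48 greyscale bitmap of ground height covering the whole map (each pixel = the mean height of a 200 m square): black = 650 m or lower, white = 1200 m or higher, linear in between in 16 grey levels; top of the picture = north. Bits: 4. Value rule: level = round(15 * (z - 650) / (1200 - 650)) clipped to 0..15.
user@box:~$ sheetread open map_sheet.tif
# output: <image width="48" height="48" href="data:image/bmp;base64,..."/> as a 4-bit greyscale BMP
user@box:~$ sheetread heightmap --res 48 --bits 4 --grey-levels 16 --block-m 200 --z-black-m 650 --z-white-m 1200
<image width="48" height="48" href="data:image/bmp;base64,Qk32BAAAAAAAAHYAAAAoAAAAMAAAADAAAAABAAQAAAAAAIAEAAATCwAAEwsAABAAAAAAAAAAAAAAABEREQAiIiIAMzMzAERERABVVVUAZmZmAHd3dwCIiIgAmZmZAKqqqgC7u7sAzMzMAN3d3QDu7u4A////AGZnd2VDIREjM0RERFVmeJq83u7t3MupmWZnd2VDMiIzRERFVVZmeJq83u7t3MupmXZ3d3ZUMzNEREVVZmZniJq83u3d3MupmXd3d3dkQ0REREVWZmZ3iZqs3d3d3MupmXd3d3dlRERVVEVmd3d4iZmrzd3MzMuqmXd3eHdlRERVVEVnd3eIiImavMzMzMuqqod3d3dlRERFVUVnd3d3d4iaq7vMzMuqqoiHd3d2VEREVURXd3d3d3iJmqvMzLuqqoiHd3d2ZVVUVURXd3d2Z3iImavMzMu6qoiHd2Z3ZmVVVUVnd3Zmd3iIiau8zMy7qniId2Z3dmZVVVVnd3Zmd3d3iaq7u8y7uniIh3d3d2ZlVVVnh3dmZmZniZmZqru7uoiZh3d3d2ZmVVVneHdmZmZmeJmIiaqqqpmZiHd3d2ZmZVVWd3d2ZVZmd4iIiZqZmZmZmHeId3d3ZlVWd3d3ZlZmd3d3iJmYiJmZmIiIiIiHdlVWZ3d3dmZmZmZ3eJmIeIiZmIiJmZmYdlVVZnd3d3d2ZmZmeImIeIiZmYiZqqqZh1VVZnd3d3dmZlVWZ4iIiImZqpmqqqqqmHZmZ3d3ZmZmVURVZ4iIiImaqru7u7u7qYh3d3d3ZmZlVERFZ4h3iJmaq7zMu7zMy6mYiIiHd2ZlVDM0Vnd3iImZq8zczMzdzLqZiIiIh3ZlVDIzRWZneIiZq83dzN3dzMupiIiIiHdlQyIiNFVWeIiZq83d3d3dzMupmZiIiHdlQyESI0RVZ3iJq7zN3d3dzMy6mZmZh3ZlQyIiIjNFZ3iJmqvMzN3dzMy7qpmYh2ZVQzIiIjNFZniImZq7zM3czMy7qpmYh2ZVQzIjMzNEVneIiZmqvMzMzMy7qpmIh2ZlVDMzM0REVXd3iImaq8zMzMu7qpmIh2ZlVERERFVVVWd3eIiJq7u7u7u6qZiIh3ZVREVVVVVVVWZ3d4iImru7u7u6qZiIh2ZVRFVmZmZmZmZmd3d4mru7u7uqqZiIh2VVRVVmZmd3dmZmZmZ3iau7u7uqqZiIh2VVRVVmZnd3d2ZmZmZniau7qruqqZiIh2VVVVVWZnd3d1ZmZmZniau7qqqqqZiIiHZVVVVmZ3d3d1VmZmZniau6qqqqqZiIiHZVVVVmZnd3d0VWZlZniZq6qqqqqZiIiIZVVVZmZnd3iERVZVZniJqqqqqqqpmImYdlVVZmZ3eIiERFVVZ3iJqqqqqqqqqqmYdlVWZnd3iImURFRFZ4iJmZmZmqqqqqqZdmVmZ3iIiJmURERFZ4iIiIiZmZmqq7qph2ZneIiIiZmURERFZ3d3d3d3iIiZqrqpiHd4iZmZmYiEVERVZ3dmZlVWZ3eImaqqmYiJmqqZmIiFVEVVZmZVREREVmZ3iZqruqmZqqqZmId1VVVVVVVEMyIjRVZneJmry7qru7qpmYd2VVVVVEQzIhEjNFVmd4mrzMu8zLuqqYdmZmZlRDMiERIjNEVWZ3irzMzM3cu7qpd2Z3ZlRDMiIiM0REVWZ4irzM3d3dzLupiA=="/>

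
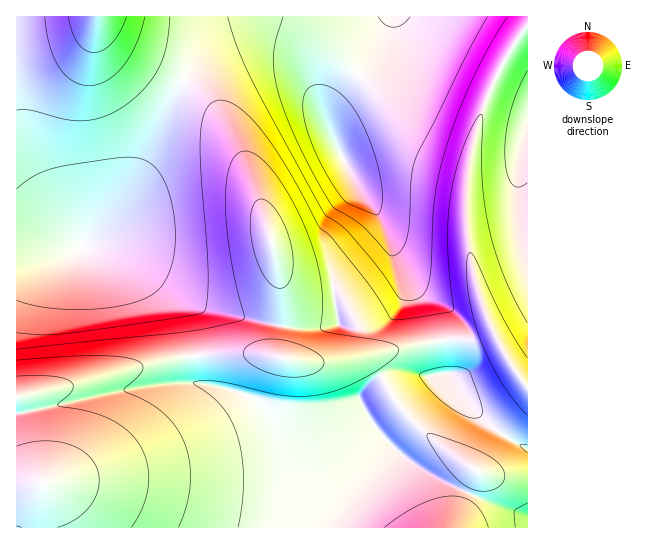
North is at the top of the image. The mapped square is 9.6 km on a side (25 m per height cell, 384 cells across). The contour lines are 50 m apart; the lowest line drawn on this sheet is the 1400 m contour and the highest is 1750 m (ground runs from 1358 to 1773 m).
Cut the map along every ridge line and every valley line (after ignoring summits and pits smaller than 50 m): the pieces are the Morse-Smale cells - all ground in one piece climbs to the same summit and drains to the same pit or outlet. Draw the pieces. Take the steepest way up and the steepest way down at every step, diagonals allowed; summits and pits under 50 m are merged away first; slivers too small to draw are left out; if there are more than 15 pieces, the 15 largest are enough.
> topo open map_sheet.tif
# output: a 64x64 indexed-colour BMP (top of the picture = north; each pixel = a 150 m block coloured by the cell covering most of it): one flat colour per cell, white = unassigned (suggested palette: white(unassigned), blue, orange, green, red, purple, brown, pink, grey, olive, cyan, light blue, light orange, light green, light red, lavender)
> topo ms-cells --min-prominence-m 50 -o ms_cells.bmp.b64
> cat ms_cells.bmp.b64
<image width="64" height="64" href="data:image/bmp;base64,Qk12CAAAAAAAAHYAAAAoAAAAQAAAAEAAAAABAAQAAAAAAAAIAAATCwAAEwsAABAAAAAAAAAA////ALR3HwAOf/8ALKAsACgn1gC9Z5QAS1aMAMJ34wB/f38AIr28AM++FwDox64AeLv/AIrfmACWmP8A1bDFABERERERERERERERERERERERERERERERERERERREREREERERERERERERERERERERERERERERERERERERFEREREQRERERERERERERERERERERERERERERERERERERRERERBERERERERERERERERERERERERERERERERERERFEREREERERERERERERERERERERERERERERERERERERERREREQRERERERERERERERERERERERERERERERERERERFERERBEREREREREREREREREREREREREREREREREREREUREREERERERERERERERERERERERERERERERERERERERREREQRERERERERERERERERERERERERERERERERERERRERERBEREREREREREREREREREREREREREREREREREUREREREEREREREREREREREREREREREREREREREREREUREREREQREREREREREREREREREREREREREREREREREURERERERBEREREREREREREREREREREREREREREREREUREREREREERERERERERERERERERERERERERERERERFEREREREREQREREREREREREREREREREREREREREREREURERERERERBEREREREREREREREREREREREREREREREUREREREREREIREREREREREREREREREREREREREREREUREREREREREQiIiIREREREREREREREREREREREREREURERERERERERCIiIiIhERERERERERERERERERERERERRERERERERERFIiIiIiIiIRERERERERERERERERERERREREREREREREUiIiIiIiIiIiERERERERERERERERERFEREREREREREVSIiIiIiIiIiIiIiEREREREhERERERFEREREREREREVVIiIiIiIiIiIiIiIiIiIiIiERERERERERRERERERERVUiIiIiIiIiIiIiIiIiIiIiIRERERERERERERFEFERVVSIiIiIiIiIiIiIiIiIiIiIhEREREREREREREREREVVVIiIiIiIiIiIiIiIiIiIiIiEREREREREREREREREVVVUiIiIiIiIiIiIiIiIiIiIiIRERERERERERERERERVVVSIiIiIiIiIiIiIiIiIiIiIhERERERERERERERERVVVVIiIiIiIiIiIiIiIiIiIiIiERERERERERERERERFVVVUiIiIiIiIiIiIiIiIiIiIiIREREREREREREREREVVVVSIiIiIiIiIiIiIiIiIiIiIhERERERERERERERERVVVVIiIiIiIiIiIiIiIiIiIiIiERERERERERERERERVVVVUiIiIiIiIiIiIiIiIiIiIiIRERERERERERERERFVVVVSIiIiIiIiIiIiIiIiIiIiIREREREREREREREREVVVVVMzMzIiIiIiIiIiIiIiIiIhERERERERERERERERVVVVUzMzMzMiIiIiIiIiIiIiIiERERERERERERERERFVVVVTMzMzMzIiIiIiIiIiIiIiIREREREREREREREREVVVVVMzMzMzMyIiIiIiIiIiIiIREREREREREREREREVVVVVUzMzMzMzMiIiIiIiIiIiIhERERERERERERERERVVVVVTMzMzMzMzIiIiIiIiIiIiERERERERERERERERFVVVVVMzMzMzMzMiIiIiIiIiIiIREREREREREREREREVVVVVUzMzMzMzMzIiIiIiIiIiIRERERERERERERERERVVVVVTMzMzMzMzMiIiIiIiIiIhERERERERERERERERFVVVVVMzMzMzMzMzIiIiIiIiIhEREREREREREREREREVVVVVUzMzMzMzMzMiIiIiIiIiERERERERERERERERERFVVVVTMzMzMzMzMzIiIiIiIiIREREREREREREREREREVVVVVMzMzMzMzMzMiIiIiIiIRERERERERERERERERERVVVVUzMzMzMzMzMzIiIiIiIhERERERERERERERERERFVVVVTMzMzMzMzMzMiIiIiIhEREREREREREREREREREVVVVVMzMzMzMzMzMzIiIiIiERERERERERERERERERERFVVVUzMzMzMzMzMzMiIiIiEREREREREREREREREREREVVVVTMzMzMzMzMzMzIiIiERERERERFhERERERERERERVVVVMzMzMzMzMzMzMiIiIREREREREWERERERERERERFVVVUzMzMzMzMzMzMzIiIRERERERERZhERERERERERERVVVTMzMzMzMzMzMzMiIRERERERERFmYRERERERERERFVVVMzMzMzMzMzMzMzIRERERERERFmZhERERERERERERVVUzMzMzMzMzMzMzYREREREREREWZmYRERERERERERFVVTMzMzMzMzMzM2ZmERERERERERZmZmERERERERERERVVMzMzMzMzMzNmZmZhERERERERZmZmZhERERERERERFVUzMzMzMzMzZmZmZmYRERERERFmZmZmYRERERERERERVTMzMzMzMzZmZmZmZmYRERERFmZmZmZmERERERERERFVMzMzMzMzZmZmZmZmZmZhEWZmZmZmZmYRERERERERERUzMzMzMzZmZmZmZmZmZmZmZmZmZmZmZmERERERERERETMzMzMzZmZmZmZmZmZmZmZmZmZmZmZmYRERERERERER"/>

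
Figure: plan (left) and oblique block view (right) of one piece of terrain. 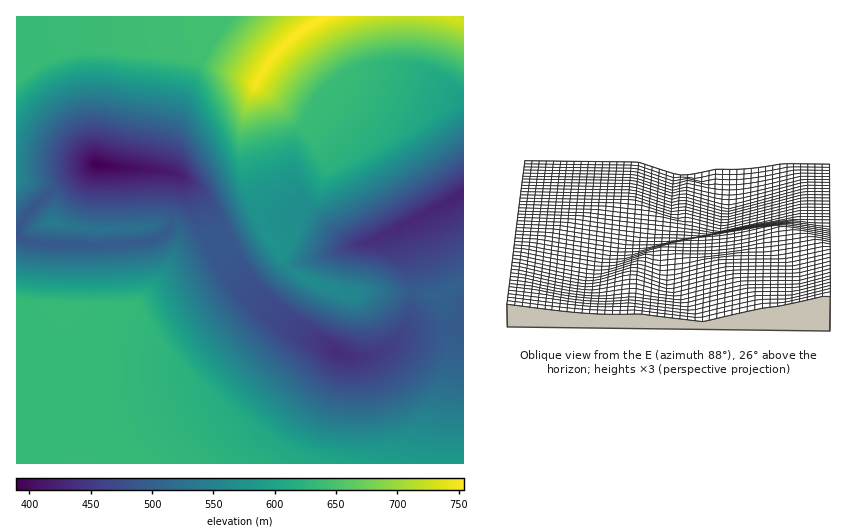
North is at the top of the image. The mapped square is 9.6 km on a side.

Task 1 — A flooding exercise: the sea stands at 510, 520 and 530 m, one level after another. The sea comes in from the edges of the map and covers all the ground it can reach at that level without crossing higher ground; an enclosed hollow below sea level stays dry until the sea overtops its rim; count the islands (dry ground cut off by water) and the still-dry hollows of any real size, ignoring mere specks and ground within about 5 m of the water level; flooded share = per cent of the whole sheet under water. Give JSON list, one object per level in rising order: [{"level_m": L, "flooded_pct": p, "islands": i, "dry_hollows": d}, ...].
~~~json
[{"level_m": 510, "flooded_pct": 28, "islands": 1, "dry_hollows": 0}, {"level_m": 520, "flooded_pct": 32, "islands": 1, "dry_hollows": 0}, {"level_m": 530, "flooded_pct": 36, "islands": 1, "dry_hollows": 0}]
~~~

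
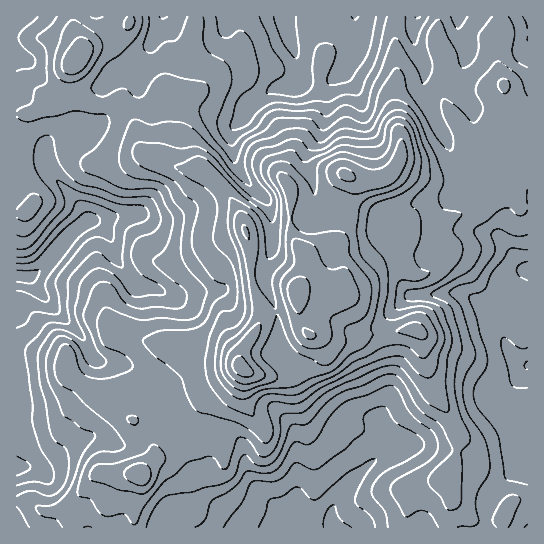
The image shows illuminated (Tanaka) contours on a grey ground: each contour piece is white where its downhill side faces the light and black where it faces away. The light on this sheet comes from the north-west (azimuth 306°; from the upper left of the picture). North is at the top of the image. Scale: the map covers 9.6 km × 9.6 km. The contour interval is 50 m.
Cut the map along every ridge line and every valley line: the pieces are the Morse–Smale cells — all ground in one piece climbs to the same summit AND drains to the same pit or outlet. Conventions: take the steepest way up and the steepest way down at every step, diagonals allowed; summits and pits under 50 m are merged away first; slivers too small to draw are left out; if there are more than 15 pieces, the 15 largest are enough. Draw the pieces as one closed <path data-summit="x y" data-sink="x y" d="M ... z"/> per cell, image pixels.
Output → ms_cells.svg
<path data-summit="297 293" data-sink="527 365" d="M491 187l-4 12-16 13-13 3-25 13-26 0-10 8-12 15-28 25-27 11-21-2-12 6 3 27 9 17 17 1 9 4 12 0 24-7 35-4 9 0 6 5 3 25 8 27 25 47-1 22-9 19 5 19 0 10-5 12-1 13 82-1 0-320-6 0-12-16z"/><path data-summit="242 367" data-sink="25 277" d="M211 177l-7 8-9 16-8 7-13 8-20 3-19-6-50 10-18 15-29 34-10 5 28 34 24 23 15 26 18 1 14 4 21 17 15 24 8 23 23 19 19-19 6-19 18-23 6-18 20 7 15 0 9-4 5-5-13-13-2-40-6-2-10 3-1-12-8-20-3-41-8-25-14-24z"/><path data-summit="297 293" data-sink="285 17" d="M354 16l-159 1-3 32 7 20 0 14-8 10-11 6-4 44-7 19 10 6 20 0 12 8 22-20 3 10 8 12 21 20 7 19 1 25-1 9-7 16-1 12 13 32 12-3 8-7 0-11 10-17 0-12-3-7 11-2 22-9 12-25 1-11-16 0-11 2-7-4-3-23-8-23 3-9 12-13 3-7 4-19 0-22 2-6 14-12 10-18 3-11z"/><path data-summit="297 293" data-sink="335 527" d="M415 329l-44 4-24 7-12 0-9-4-16-1-6 14-11 16 20 32 48 40 11 20 0 5-19 17-18 24-3 7 0 13 3 5 110-1 3-17 4-7 0-10-5-19 9-19 1-22-25-47-9-33 0-15-2-4z"/><path data-summit="297 293" data-sink="25 277" d="M115 104l-11 1-1 13-6 7-14 6-13 0-9 2-14 10-2 8-6-7-5-3-9-2-9 0 0 211 30 5 19 6 2 13 12 10 10-14 4-12-13-24-24-23-28-34 10-5 29-34 18-15 50-10 19 6 20-3 13-8 8-7 16-24-12-9-20 0-33-13-7-10-6-24-11-14z"/><path data-summit="242 367" data-sink="335 527" d="M293 367l-6 5-9 4-15 0-20-7-6 18-18 23-6 19-18 18 6 14-4 22 6 12 34 26 12 7 85 0-2-18 3-7 18-24 19-17 0-5-11-20-48-40z"/><path data-summit="345 174" data-sink="285 17" d="M395 16l-40 1 1 25-3 11-10 18-14 12-2 6 0 22-4 19-3 7-12 13-3 9 8 23 2 19 4 7 8 1 7-2 16 0 3-13 0-13-3-5 13 5 18-1 11-7 8-14 1-20-8-37 0-12 4-15z"/><path data-summit="141 474" data-sink="17 467" d="M79 384l-8 13-8 7-6 3-27 2-14-4 1 96 13 2 13 8 18-2 12-6 24-28 44-2 14-16-4-15-18-22-19-11-17-14z"/><path data-summit="297 293" data-sink="417 17" d="M438 16l-20 0-5 10 0 12 12 31-2 17 2 15 14 28 20 33 10 25-1 3-19 9-28 2-31 16-7 0-32-10-4 19-10 17-22 9-11 2 3 7 0 12-8 13 0 3 10-4 21 2 13-7 8-1 10-6 24-23 12-14 10-8 19 1 11-2 21-12 19-6 12-14 2-12-8-14-18-18-6-25-11-16-5-13 2-32-1-10-7-13z"/><path data-summit="345 174" data-sink="417 17" d="M417 16l-21 1-1 24 2 34-4 15 0 12 8 37-1 20-8 14-11 7-18 1-12-3 2 3-2 25 32 11 11-1 27-15 37-5 11-9-10-25-20-33-15-32-1-11 2-17-12-31 0-12z"/><path data-summit="297 293" data-sink="458 17" d="M501 16l-62 0-2 10 0 16 7 13 1 10-2 32 5 13 11 16 6 25 17 17 5-7 22-22-2-13 1-23-4-20-5-13 0-19 4-13z"/><path data-summit="297 293" data-sink="163 17" d="M194 16l-31 0-14 30-20 18-15 8-11 14 0 16 19 5 11 14 8 29 5 5 23 9 2-1 0-6 5-14 4-44 11-6 8-10 0-14-7-20z"/><path data-summit="141 474" data-sink="335 527" d="M194 448l-8 5-13 4-18 2-15 15 0 16-5 20 0 18 113-1-11-6-34-26-6-12 4-22z"/><path data-summit="77 61" data-sink="17 17" d="M73 16l-57 1 1 96 16 0 28-16 7-24 13-20 0-7-8-20z"/><path data-summit="141 474" data-sink="25 277" d="M139 473l-40 0-10 9-16 21-18 8-12 0-13-8-13-2-1 26 118 1 1-18 6-32z"/>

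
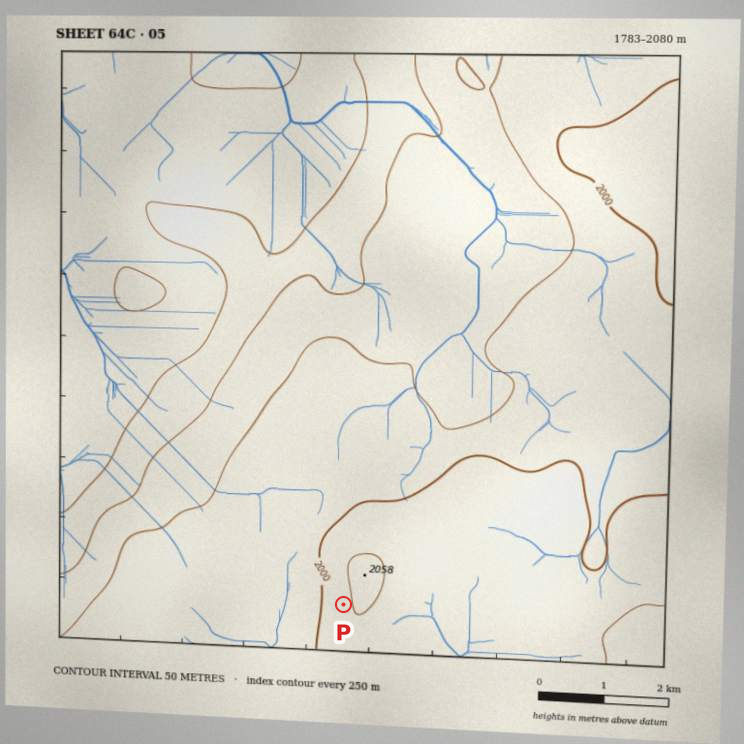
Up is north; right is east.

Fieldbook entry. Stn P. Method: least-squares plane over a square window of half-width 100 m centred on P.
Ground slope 5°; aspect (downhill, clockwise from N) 271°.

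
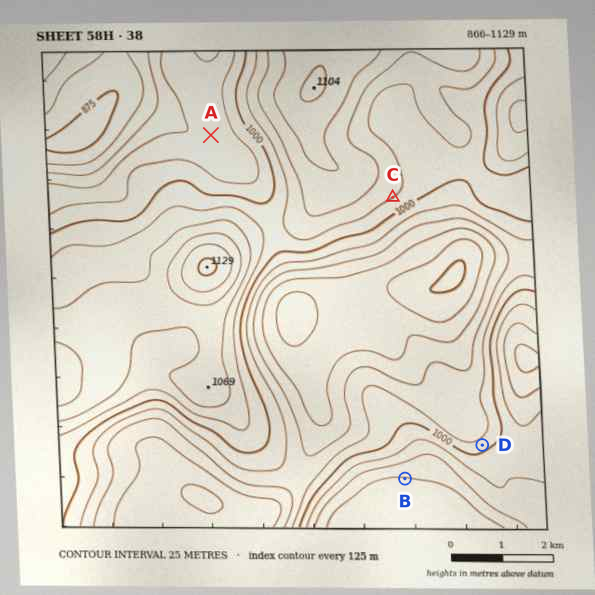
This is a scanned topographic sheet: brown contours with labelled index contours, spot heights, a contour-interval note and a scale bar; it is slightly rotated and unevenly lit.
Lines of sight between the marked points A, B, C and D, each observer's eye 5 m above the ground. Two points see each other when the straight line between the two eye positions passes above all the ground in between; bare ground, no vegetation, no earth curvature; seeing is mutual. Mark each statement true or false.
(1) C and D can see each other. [true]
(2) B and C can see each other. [true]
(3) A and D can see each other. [false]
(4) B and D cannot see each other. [true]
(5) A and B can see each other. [false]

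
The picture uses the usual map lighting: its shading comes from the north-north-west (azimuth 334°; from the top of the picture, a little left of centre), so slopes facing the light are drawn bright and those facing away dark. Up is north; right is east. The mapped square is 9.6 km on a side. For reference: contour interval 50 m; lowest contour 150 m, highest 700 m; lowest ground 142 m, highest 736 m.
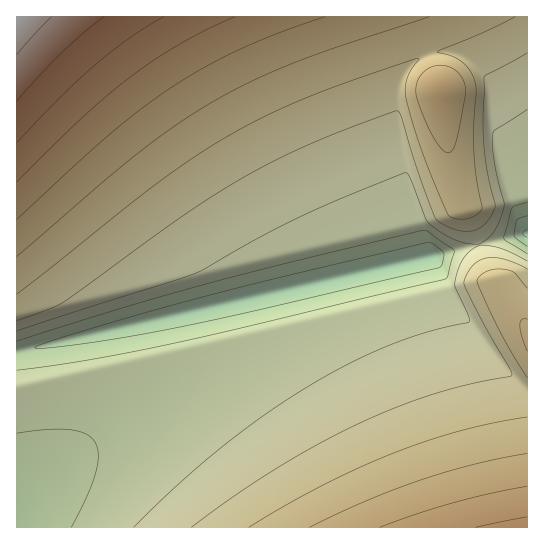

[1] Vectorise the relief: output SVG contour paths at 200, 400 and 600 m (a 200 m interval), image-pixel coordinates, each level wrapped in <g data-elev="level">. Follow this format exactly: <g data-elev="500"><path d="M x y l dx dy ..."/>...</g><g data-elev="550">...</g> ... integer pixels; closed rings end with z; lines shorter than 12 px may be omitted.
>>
<g data-elev="200"><path d="M35 348l0-1 5-2 29-10 117-34 87-22 153-36 7 1 10 7 1 3-2 11-4 3-175 41-134 28-60 9z"/><path d="M527 246l-12-8-1-4 3-14 2-2 8-2"/></g><g data-elev="400"><path d="M527 417l-33 6-33 8-35 10-33 12-71 33-73 41"/><path d="M17 294l138-109 36-26 34-21 39-21 42-19 47-18 65-22 1 1-7 10-4 8-3 14 5 23 11 34 28 67 4 3 8 1 13-3 6-5 2-4-5-26-3-27 1-71-4-10-8-10-9-6-16-4 0-2 45-19 32-15"/><path d="M527 288l-13-15-9-4-10 0-8 2-6 4-4 6 22 49 28 48"/></g><g data-elev="600"><path d="M17 143l42-45 35-32 34-27 35-22"/></g>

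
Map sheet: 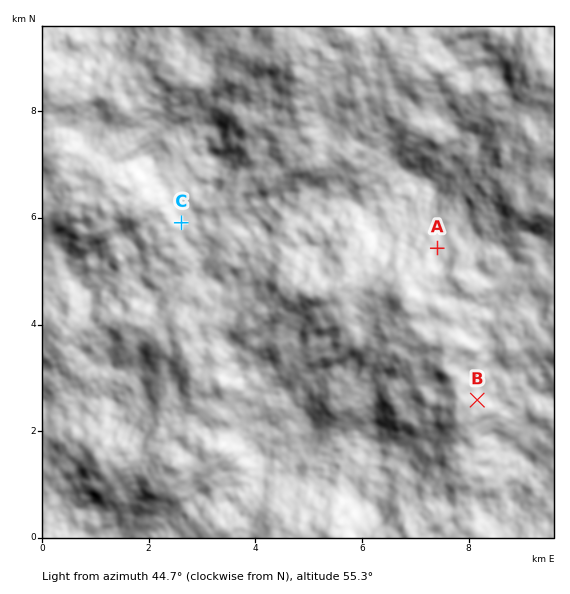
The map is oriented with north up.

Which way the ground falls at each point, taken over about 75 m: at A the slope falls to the N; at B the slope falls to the NE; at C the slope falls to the NE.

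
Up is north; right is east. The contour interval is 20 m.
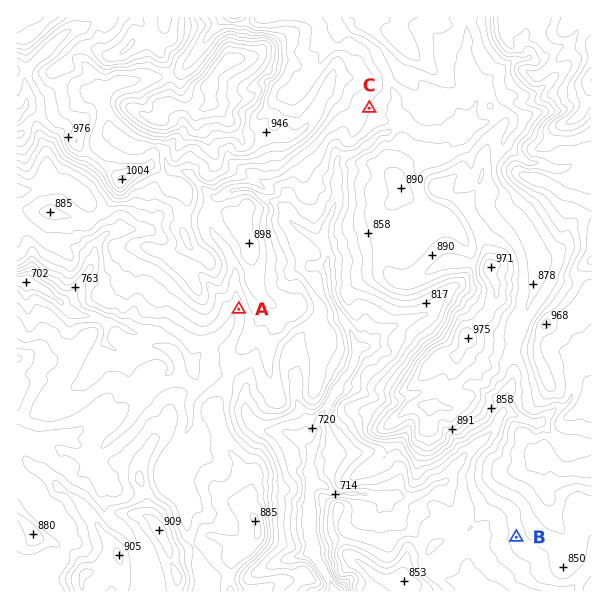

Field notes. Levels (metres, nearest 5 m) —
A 810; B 830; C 860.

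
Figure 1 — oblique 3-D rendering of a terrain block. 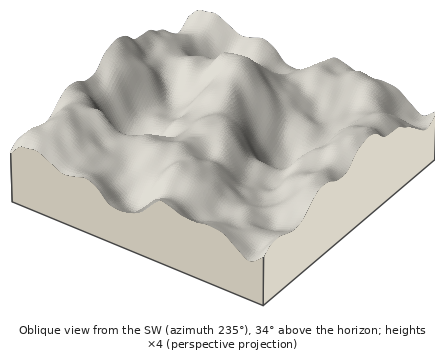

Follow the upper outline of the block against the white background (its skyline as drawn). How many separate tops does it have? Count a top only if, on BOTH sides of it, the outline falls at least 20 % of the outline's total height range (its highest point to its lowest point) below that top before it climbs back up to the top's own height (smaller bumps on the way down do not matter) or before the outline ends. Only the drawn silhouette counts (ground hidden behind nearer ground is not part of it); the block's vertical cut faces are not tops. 1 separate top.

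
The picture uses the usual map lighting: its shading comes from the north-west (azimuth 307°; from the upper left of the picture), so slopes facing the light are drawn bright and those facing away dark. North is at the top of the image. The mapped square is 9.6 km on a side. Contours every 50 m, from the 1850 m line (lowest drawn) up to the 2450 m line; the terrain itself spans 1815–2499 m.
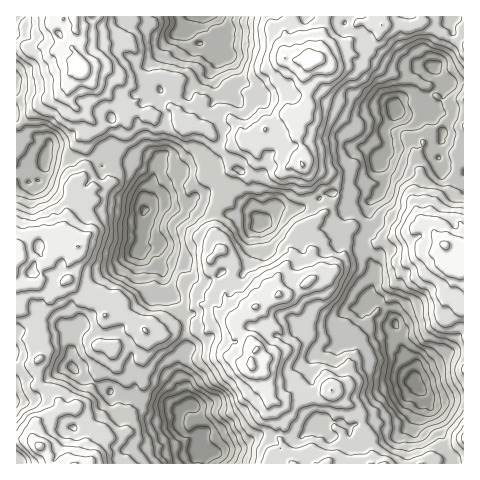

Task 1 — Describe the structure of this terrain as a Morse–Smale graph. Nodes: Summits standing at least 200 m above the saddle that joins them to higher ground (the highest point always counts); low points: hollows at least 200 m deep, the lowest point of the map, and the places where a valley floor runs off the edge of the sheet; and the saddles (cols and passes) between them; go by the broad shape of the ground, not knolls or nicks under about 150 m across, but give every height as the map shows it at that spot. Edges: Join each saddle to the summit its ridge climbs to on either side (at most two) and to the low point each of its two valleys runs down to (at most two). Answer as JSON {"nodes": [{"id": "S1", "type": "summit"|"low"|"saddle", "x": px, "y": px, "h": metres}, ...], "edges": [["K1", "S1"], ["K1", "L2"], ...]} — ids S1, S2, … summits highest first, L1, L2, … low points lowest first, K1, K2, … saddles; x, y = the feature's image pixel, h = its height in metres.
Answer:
{"nodes": [
{"id": "S1", "type": "summit", "x": 309, "y": 60, "h": 2499},
{"id": "S2", "type": "summit", "x": 77, "y": 64, "h": 2494},
{"id": "S3", "type": "summit", "x": 40, "y": 446, "h": 2470},
{"id": "S4", "type": "summit", "x": 446, "y": 245, "h": 2459},
{"id": "S5", "type": "summit", "x": 252, "y": 365, "h": 2458},
{"id": "L1", "type": "low", "x": 418, "y": 388, "h": 1815},
{"id": "L2", "type": "low", "x": 203, "y": 454, "h": 1853},
{"id": "L3", "type": "low", "x": 144, "y": 210, "h": 1891},
{"id": "L4", "type": "low", "x": 204, "y": 17, "h": 1904},
{"id": "L5", "type": "low", "x": 396, "y": 109, "h": 1914},
{"id": "K1", "type": "saddle", "x": 244, "y": 139, "h": 2328},
{"id": "K2", "type": "saddle", "x": 278, "y": 434, "h": 2247},
{"id": "K3", "type": "saddle", "x": 222, "y": 138, "h": 2242},
{"id": "K4", "type": "saddle", "x": 87, "y": 158, "h": 2194},
{"id": "K5", "type": "saddle", "x": 186, "y": 329, "h": 2190},
{"id": "K6", "type": "saddle", "x": 215, "y": 208, "h": 2173},
{"id": "K7", "type": "saddle", "x": 360, "y": 238, "h": 2131},
{"id": "K8", "type": "saddle", "x": 458, "y": 169, "h": 2114}],
"edges": [["K1", "S1"], ["K1", "L1"], ["K1", "L3"], ["K2", "S5"], ["K2", "L1"], ["K2", "L2"], ["K3", "S1"], ["K3", "S2"], ["K3", "L3"], ["K3", "L4"], ["K4", "S2"], ["K4", "S3"], ["K4", "L3"], ["K5", "S5"], ["K5", "S3"], ["K5", "L2"], ["K5", "L3"], ["K6", "S1"], ["K6", "S5"], ["K6", "L1"], ["K6", "L3"], ["K7", "S5"], ["K7", "S4"], ["K7", "L1"], ["K7", "L5"], ["K8", "S1"], ["K8", "S4"], ["K8", "L5"]]}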